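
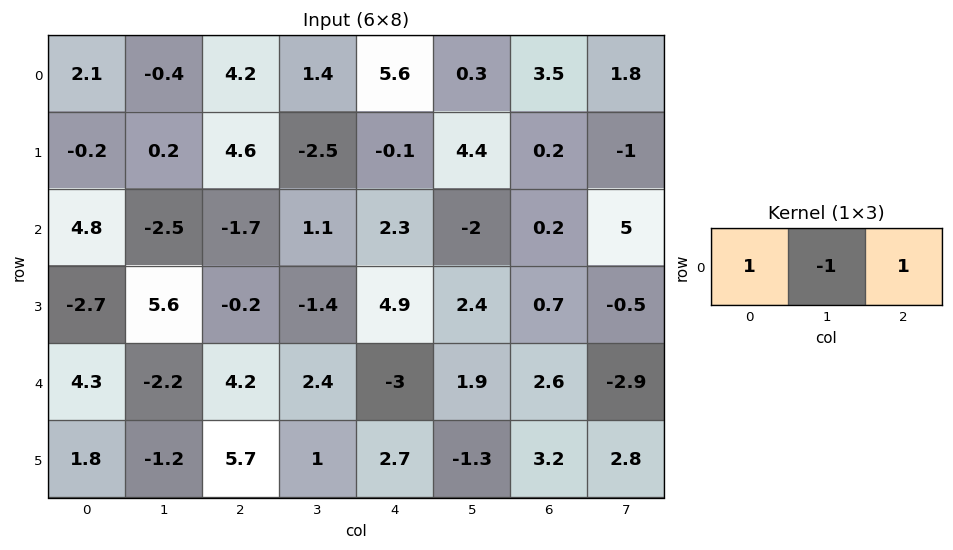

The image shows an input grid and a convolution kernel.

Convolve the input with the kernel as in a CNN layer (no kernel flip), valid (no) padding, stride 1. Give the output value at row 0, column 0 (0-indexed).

6.7

The receptive field on the input at this output position is [2.1 -0.4 4.2]. Elementwise product with the kernel and sum: 2.1·1 + -0.4·-1 + 4.2·1.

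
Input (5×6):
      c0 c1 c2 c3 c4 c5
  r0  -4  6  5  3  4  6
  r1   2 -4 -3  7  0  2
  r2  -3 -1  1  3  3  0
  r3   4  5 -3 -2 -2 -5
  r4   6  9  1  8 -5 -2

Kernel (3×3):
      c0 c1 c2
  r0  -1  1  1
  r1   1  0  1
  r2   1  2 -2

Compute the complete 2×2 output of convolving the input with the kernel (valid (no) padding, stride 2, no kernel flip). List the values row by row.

Output[0,0]: The receptive field on the input at this output position is [-4 6 5 / 2 -4 -3 / -3 -1 1]. Elementwise product with the kernel and sum: -4·-1 + 6·1 + 5·1 + 2·1 + -3·1 + -3·1 + -1·2 + 1·-2.
Output[0,1]: The receptive field on the input at this output position is [5 3 4 / -3 7 0 / 1 3 3]. Elementwise product with the kernel and sum: 5·-1 + 3·1 + 4·1 + -3·1 + 0·1 + 1·1 + 3·2 + 3·-2.

7 0
26 27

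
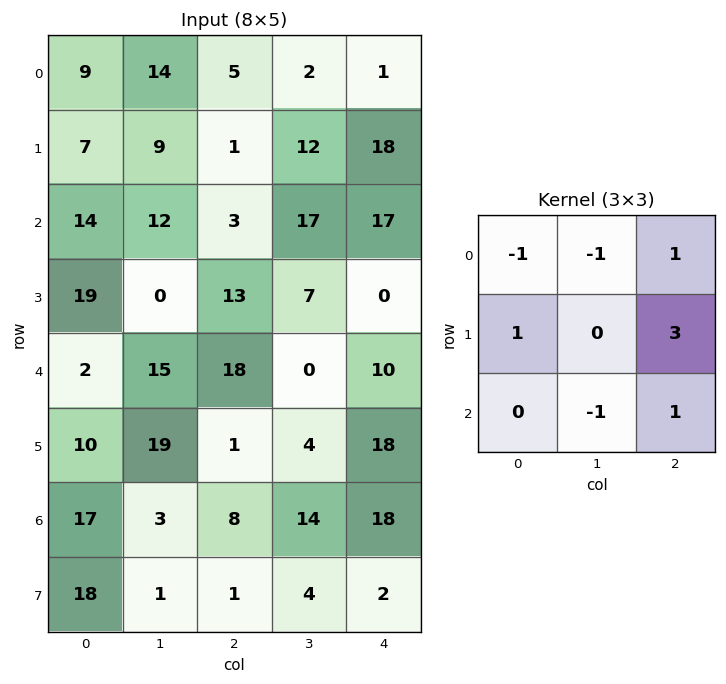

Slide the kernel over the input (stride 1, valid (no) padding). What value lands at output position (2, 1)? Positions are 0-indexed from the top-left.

The receptive field on the input at this output position is [12 3 17 / 0 13 7 / 15 18 0]. Elementwise product with the kernel and sum: 12·-1 + 3·-1 + 17·1 + 0·1 + 7·3 + 18·-1 + 0·1.

5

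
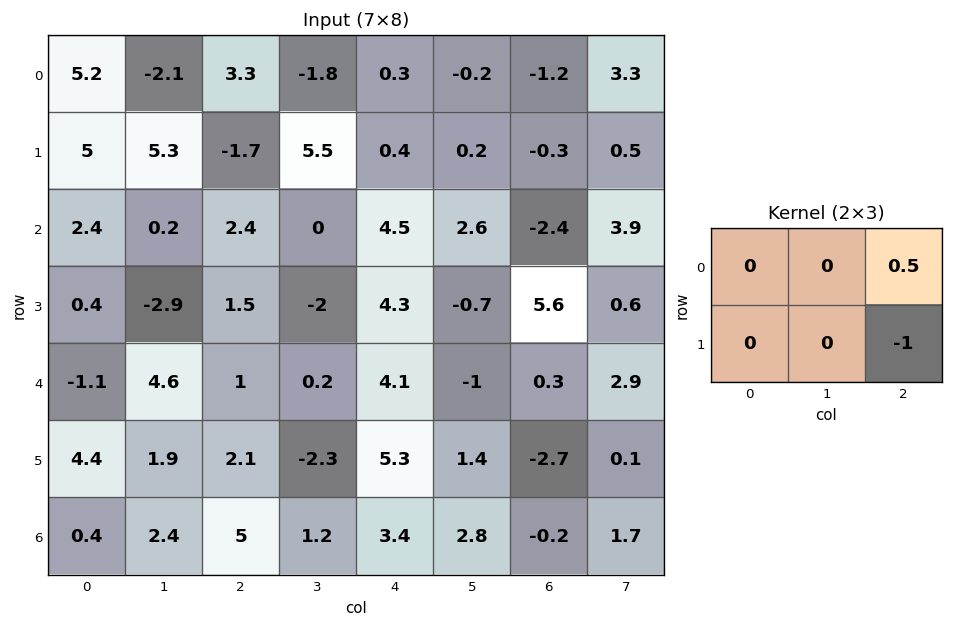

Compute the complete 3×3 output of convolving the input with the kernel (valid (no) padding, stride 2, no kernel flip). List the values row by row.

Output[0,0]: The receptive field on the input at this output position is [5.2 -2.1 3.3 / 5 5.3 -1.7]. Elementwise product with the kernel and sum: 3.3·0.5 + -1.7·-1.
Output[0,1]: The receptive field on the input at this output position is [3.3 -1.8 0.3 / -1.7 5.5 0.4]. Elementwise product with the kernel and sum: 0.3·0.5 + 0.4·-1.

3.35 -0.25 -0.3
-0.3 -2.05 -6.8
-1.6 -3.25 2.85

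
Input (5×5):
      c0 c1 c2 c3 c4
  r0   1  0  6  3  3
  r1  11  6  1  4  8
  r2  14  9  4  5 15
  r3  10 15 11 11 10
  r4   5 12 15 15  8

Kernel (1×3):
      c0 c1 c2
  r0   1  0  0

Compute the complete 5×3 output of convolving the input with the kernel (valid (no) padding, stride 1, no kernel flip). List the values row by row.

1 0 6
11 6 1
14 9 4
10 15 11
5 12 15

Output[0,0]: The receptive field on the input at this output position is [1 0 6]. Elementwise product with the kernel and sum: 1·1.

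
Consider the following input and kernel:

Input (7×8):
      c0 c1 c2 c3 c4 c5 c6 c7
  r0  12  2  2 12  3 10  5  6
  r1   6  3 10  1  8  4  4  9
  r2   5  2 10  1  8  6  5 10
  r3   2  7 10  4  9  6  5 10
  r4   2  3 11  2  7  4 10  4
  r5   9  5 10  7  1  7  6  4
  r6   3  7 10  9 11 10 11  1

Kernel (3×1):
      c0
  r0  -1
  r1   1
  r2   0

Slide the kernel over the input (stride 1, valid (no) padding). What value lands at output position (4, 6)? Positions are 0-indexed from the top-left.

-4

The receptive field on the input at this output position is [10 / 6 / 11]. Elementwise product with the kernel and sum: 10·-1 + 6·1.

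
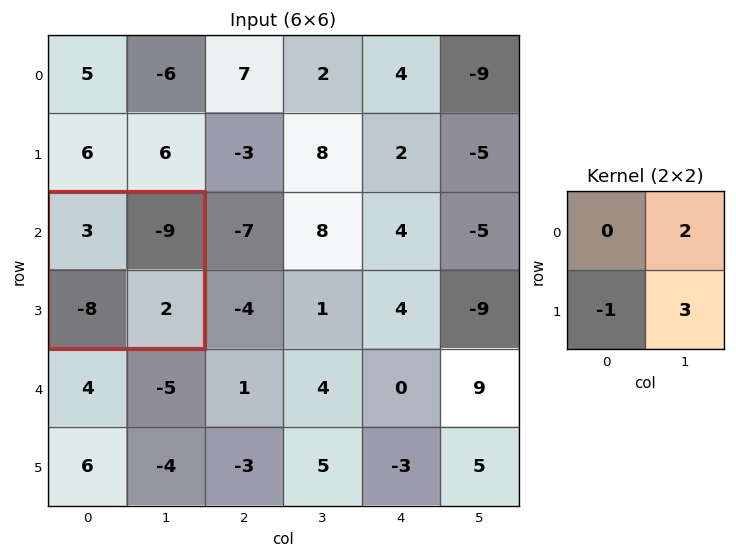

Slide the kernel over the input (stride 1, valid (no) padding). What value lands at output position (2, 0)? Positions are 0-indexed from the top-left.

The receptive field on the input at this output position is [3 -9 / -8 2]. Elementwise product with the kernel and sum: -9·2 + -8·-1 + 2·3.

-4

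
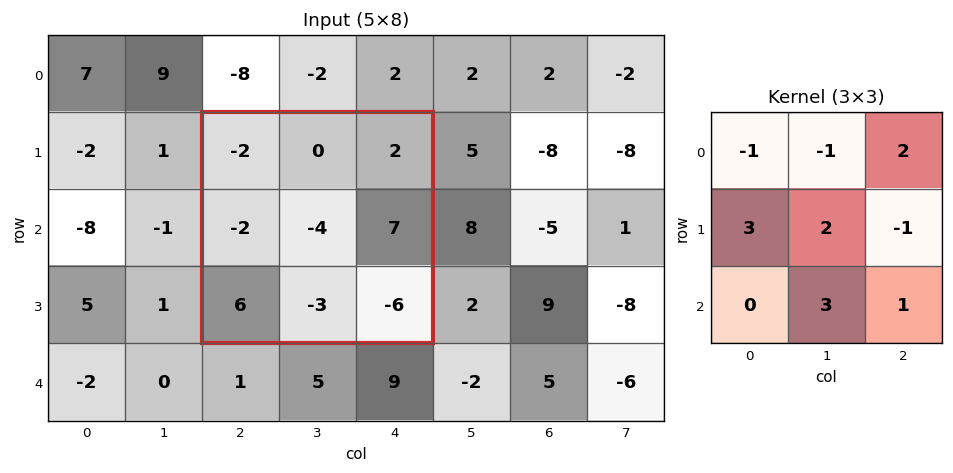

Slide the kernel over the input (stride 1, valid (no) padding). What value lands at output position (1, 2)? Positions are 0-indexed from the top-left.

The receptive field on the input at this output position is [-2 0 2 / -2 -4 7 / 6 -3 -6]. Elementwise product with the kernel and sum: -2·-1 + 0·-1 + 2·2 + -2·3 + -4·2 + 7·-1 + -3·3 + -6·1.

-30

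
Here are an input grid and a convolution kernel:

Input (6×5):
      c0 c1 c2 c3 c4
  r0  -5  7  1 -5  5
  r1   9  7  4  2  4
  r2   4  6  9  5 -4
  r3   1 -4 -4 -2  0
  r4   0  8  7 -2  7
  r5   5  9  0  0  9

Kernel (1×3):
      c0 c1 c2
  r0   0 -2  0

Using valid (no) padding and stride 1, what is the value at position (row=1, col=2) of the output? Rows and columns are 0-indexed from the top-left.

The receptive field on the input at this output position is [4 2 4]. Elementwise product with the kernel and sum: 2·-2.

-4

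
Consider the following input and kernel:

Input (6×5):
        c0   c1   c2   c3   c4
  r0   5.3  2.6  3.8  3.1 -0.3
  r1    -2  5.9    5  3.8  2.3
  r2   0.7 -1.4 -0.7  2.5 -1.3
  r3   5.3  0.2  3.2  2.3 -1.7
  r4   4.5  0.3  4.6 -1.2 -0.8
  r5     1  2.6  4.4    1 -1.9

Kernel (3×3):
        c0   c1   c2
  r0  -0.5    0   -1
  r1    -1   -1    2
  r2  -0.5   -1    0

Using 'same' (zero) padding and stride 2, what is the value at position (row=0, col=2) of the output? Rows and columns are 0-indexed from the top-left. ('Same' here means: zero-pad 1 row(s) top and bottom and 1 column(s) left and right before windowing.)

-7

The receptive field on the zero-padded input at this output position is [0 0 0 / 3.1 -0.3 0 / 3.8 2.3 0]. Elementwise product with the kernel and sum: 0·-0.5 + 0·-1 + 3.1·-1 + -0.3·-1 + 0·2 + 3.8·-0.5 + 2.3·-1.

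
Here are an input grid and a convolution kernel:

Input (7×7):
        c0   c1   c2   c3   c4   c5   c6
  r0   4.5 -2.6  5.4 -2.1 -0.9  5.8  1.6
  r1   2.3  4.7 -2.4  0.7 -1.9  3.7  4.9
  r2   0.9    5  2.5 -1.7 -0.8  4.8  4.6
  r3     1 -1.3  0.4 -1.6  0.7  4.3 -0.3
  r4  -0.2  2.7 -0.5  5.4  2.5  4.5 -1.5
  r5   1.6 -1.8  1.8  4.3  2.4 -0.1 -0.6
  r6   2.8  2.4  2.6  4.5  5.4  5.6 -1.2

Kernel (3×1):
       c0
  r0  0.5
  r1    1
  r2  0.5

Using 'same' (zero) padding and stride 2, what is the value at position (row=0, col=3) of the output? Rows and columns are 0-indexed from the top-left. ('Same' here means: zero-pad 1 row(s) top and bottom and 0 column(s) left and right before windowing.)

4.05

The receptive field on the zero-padded input at this output position is [0 / 1.6 / 4.9]. Elementwise product with the kernel and sum: 0·0.5 + 1.6·1 + 4.9·0.5.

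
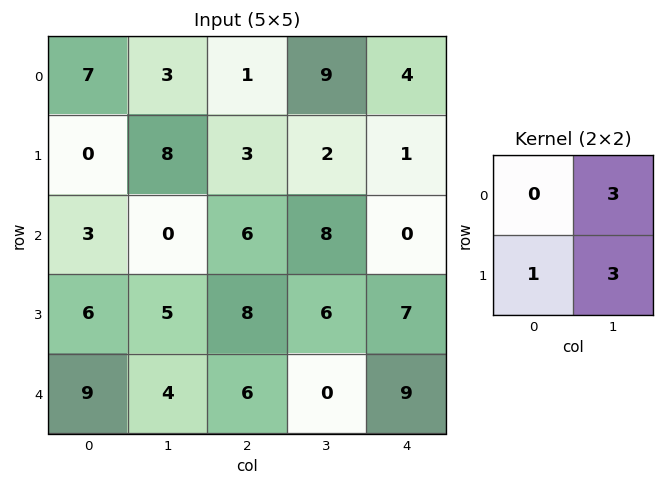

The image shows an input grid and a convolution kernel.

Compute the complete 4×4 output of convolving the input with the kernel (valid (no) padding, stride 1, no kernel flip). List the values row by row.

33 20 36 17
27 27 36 11
21 47 50 27
36 46 24 48

Output[0,0]: The receptive field on the input at this output position is [7 3 / 0 8]. Elementwise product with the kernel and sum: 3·3 + 0·1 + 8·3.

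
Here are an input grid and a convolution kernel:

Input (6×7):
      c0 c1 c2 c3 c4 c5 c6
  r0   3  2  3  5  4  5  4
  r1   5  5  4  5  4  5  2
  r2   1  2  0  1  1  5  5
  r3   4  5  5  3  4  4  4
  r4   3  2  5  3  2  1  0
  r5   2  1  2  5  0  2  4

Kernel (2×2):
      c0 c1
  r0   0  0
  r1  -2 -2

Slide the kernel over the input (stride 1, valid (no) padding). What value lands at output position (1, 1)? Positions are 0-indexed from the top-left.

The receptive field on the input at this output position is [5 4 / 2 0]. Elementwise product with the kernel and sum: 2·-2 + 0·-2.

-4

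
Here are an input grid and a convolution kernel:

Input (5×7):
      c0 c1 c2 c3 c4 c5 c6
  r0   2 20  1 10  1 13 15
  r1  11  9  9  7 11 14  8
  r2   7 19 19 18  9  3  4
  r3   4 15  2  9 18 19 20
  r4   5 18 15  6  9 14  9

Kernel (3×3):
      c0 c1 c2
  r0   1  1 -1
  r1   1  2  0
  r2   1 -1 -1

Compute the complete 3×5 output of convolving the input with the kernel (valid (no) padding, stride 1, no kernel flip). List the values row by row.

19 20 25 33 40
43 72 35 12 11
13 36 48 52 50

Output[0,0]: The receptive field on the input at this output position is [2 20 1 / 11 9 9 / 7 19 19]. Elementwise product with the kernel and sum: 2·1 + 20·1 + 1·-1 + 11·1 + 9·2 + 7·1 + 19·-1 + 19·-1.
Output[0,1]: The receptive field on the input at this output position is [20 1 10 / 9 9 7 / 19 19 18]. Elementwise product with the kernel and sum: 20·1 + 1·1 + 10·-1 + 9·1 + 9·2 + 19·1 + 19·-1 + 18·-1.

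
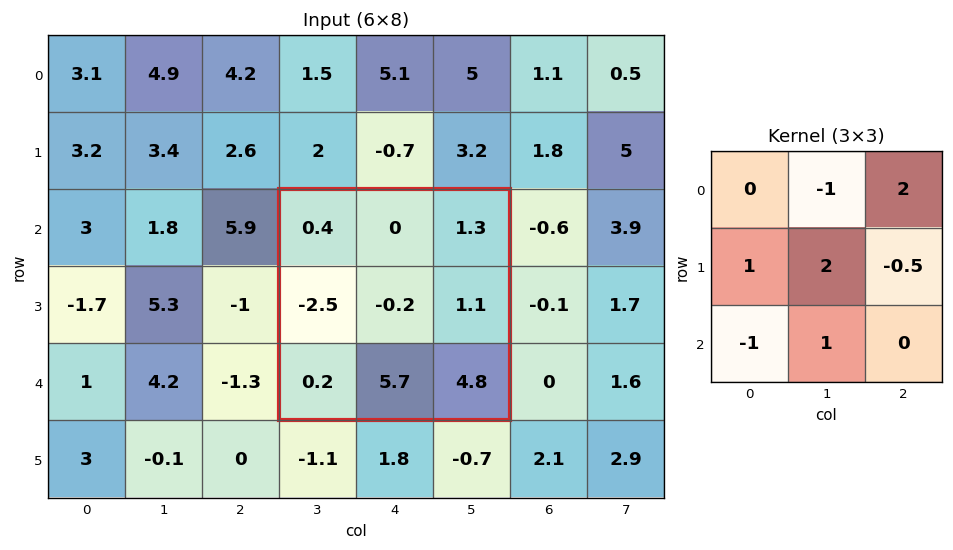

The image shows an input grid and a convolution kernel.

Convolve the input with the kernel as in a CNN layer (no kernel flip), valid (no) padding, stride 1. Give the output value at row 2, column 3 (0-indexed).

4.65

The receptive field on the input at this output position is [0.4 0 1.3 / -2.5 -0.2 1.1 / 0.2 5.7 4.8]. Elementwise product with the kernel and sum: 0·-1 + 1.3·2 + -2.5·1 + -0.2·2 + 1.1·-0.5 + 0.2·-1 + 5.7·1.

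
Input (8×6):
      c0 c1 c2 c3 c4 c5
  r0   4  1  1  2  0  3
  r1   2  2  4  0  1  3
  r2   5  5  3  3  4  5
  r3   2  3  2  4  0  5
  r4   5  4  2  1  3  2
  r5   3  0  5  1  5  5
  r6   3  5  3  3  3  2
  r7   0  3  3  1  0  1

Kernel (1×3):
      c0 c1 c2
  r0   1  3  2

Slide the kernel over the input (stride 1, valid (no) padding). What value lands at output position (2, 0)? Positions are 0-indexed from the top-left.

The receptive field on the input at this output position is [5 5 3]. Elementwise product with the kernel and sum: 5·1 + 5·3 + 3·2.

26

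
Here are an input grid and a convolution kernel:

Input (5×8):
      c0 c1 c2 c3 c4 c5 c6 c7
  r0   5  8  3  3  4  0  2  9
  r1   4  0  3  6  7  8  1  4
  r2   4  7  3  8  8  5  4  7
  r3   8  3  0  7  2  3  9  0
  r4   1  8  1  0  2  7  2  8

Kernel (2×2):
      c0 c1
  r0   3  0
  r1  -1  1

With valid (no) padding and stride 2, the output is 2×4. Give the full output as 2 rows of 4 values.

Output[0,0]: The receptive field on the input at this output position is [5 8 / 4 0]. Elementwise product with the kernel and sum: 5·3 + 4·-1 + 0·1.

11 12 13 9
7 16 25 3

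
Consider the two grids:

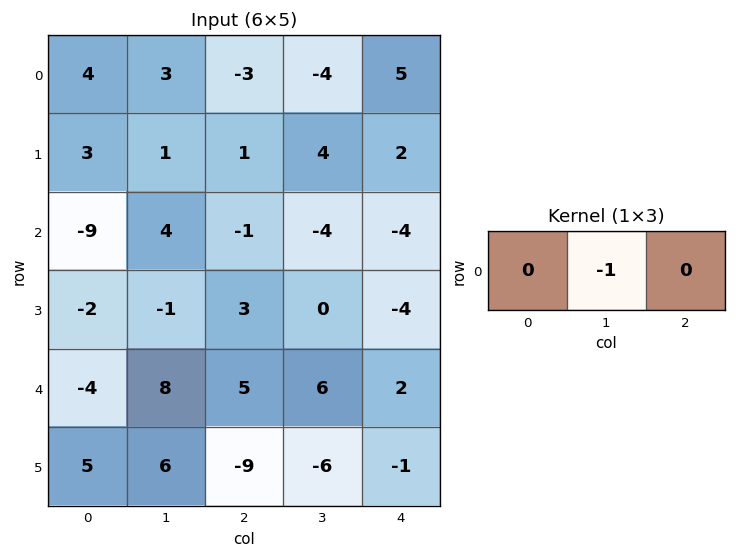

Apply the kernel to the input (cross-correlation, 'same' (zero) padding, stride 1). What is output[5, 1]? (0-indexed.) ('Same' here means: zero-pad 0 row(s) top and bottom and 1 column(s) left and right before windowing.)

The receptive field on the zero-padded input at this output position is [5 6 -9]. Elementwise product with the kernel and sum: 6·-1.

-6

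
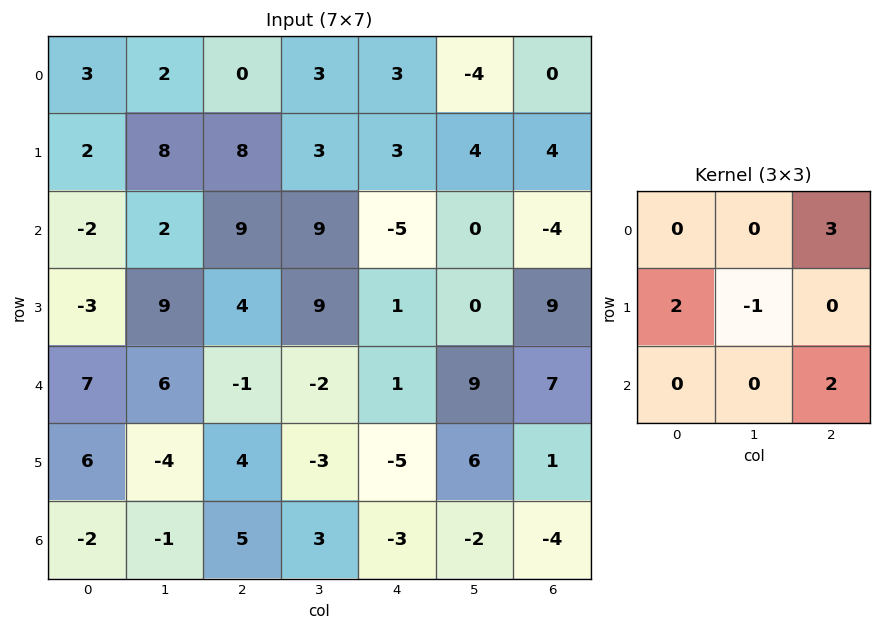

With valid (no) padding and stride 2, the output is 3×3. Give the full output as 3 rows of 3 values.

Output[0,0]: The receptive field on the input at this output position is [3 2 0 / 2 8 8 / -2 2 9]. Elementwise product with the kernel and sum: 0·3 + 2·2 + 8·-1 + 9·2.
Output[0,1]: The receptive field on the input at this output position is [0 3 3 / 8 3 3 / 9 9 -5]. Elementwise product with the kernel and sum: 3·3 + 8·2 + 3·-1 + -5·2.

14 12 -6
10 -14 4
23 8 -3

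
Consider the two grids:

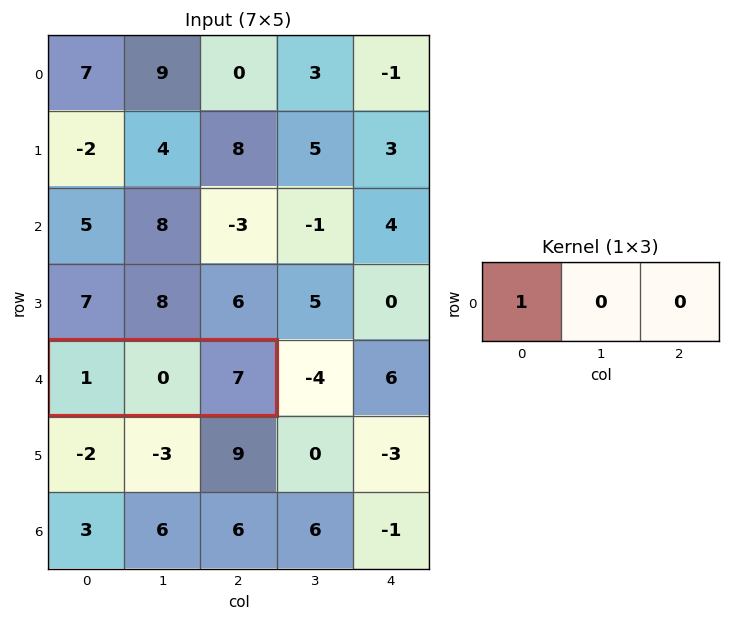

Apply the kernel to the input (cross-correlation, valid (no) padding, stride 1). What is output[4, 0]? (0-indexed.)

1

The receptive field on the input at this output position is [1 0 7]. Elementwise product with the kernel and sum: 1·1.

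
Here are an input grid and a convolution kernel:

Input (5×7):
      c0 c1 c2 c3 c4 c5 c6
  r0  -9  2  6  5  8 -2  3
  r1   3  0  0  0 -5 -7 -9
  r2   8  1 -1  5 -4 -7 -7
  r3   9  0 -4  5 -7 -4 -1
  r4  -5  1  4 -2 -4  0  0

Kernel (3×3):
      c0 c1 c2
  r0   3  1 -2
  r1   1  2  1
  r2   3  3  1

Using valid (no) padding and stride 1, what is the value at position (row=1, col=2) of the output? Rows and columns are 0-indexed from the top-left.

11

The receptive field on the input at this output position is [0 0 -5 / -1 5 -4 / -4 5 -7]. Elementwise product with the kernel and sum: 0·3 + 0·1 + -5·-2 + -1·1 + 5·2 + -4·1 + -4·3 + 5·3 + -7·1.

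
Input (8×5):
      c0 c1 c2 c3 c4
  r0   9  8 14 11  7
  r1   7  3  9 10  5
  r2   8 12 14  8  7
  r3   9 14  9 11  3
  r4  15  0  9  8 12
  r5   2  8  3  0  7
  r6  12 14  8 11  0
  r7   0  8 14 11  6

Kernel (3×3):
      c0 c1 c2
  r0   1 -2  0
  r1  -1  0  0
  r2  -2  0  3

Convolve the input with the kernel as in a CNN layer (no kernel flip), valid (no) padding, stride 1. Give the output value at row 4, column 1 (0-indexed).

-21

The receptive field on the input at this output position is [0 9 8 / 8 3 0 / 14 8 11]. Elementwise product with the kernel and sum: 0·1 + 9·-2 + 8·-1 + 14·-2 + 11·3.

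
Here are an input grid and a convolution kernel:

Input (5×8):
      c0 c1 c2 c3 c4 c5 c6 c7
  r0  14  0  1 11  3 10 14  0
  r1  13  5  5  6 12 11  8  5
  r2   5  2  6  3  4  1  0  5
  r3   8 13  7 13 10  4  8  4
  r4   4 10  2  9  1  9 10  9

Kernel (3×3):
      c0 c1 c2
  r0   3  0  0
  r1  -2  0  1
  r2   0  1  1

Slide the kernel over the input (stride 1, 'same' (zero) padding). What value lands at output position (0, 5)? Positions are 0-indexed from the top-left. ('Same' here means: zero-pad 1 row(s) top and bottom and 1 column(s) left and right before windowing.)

27

The receptive field on the zero-padded input at this output position is [0 0 0 / 3 10 14 / 12 11 8]. Elementwise product with the kernel and sum: 0·3 + 3·-2 + 14·1 + 11·1 + 8·1.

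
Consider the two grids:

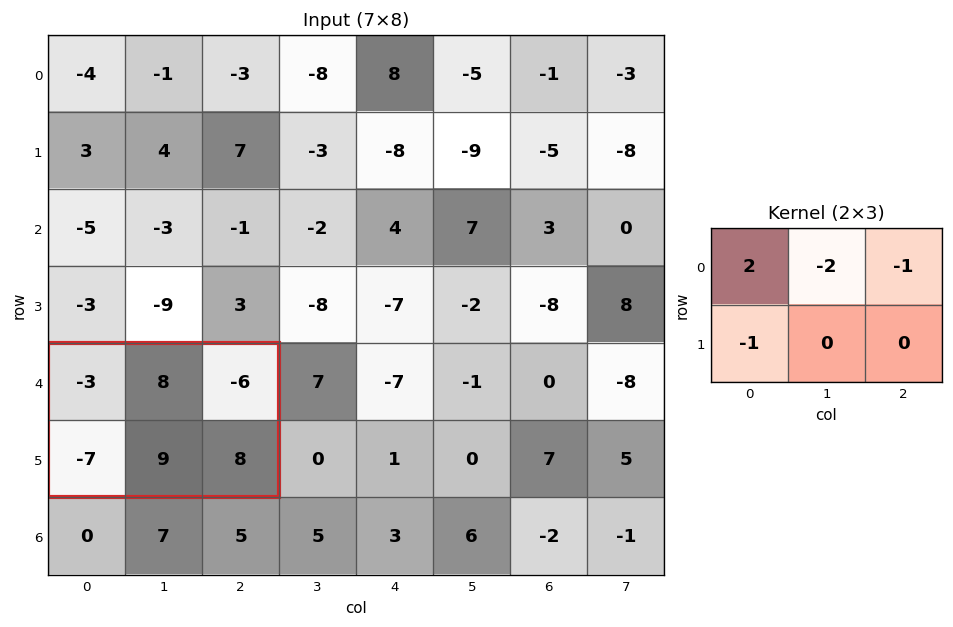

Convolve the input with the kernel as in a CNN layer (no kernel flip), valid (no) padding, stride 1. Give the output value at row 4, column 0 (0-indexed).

The receptive field on the input at this output position is [-3 8 -6 / -7 9 8]. Elementwise product with the kernel and sum: -3·2 + 8·-2 + -6·-1 + -7·-1.

-9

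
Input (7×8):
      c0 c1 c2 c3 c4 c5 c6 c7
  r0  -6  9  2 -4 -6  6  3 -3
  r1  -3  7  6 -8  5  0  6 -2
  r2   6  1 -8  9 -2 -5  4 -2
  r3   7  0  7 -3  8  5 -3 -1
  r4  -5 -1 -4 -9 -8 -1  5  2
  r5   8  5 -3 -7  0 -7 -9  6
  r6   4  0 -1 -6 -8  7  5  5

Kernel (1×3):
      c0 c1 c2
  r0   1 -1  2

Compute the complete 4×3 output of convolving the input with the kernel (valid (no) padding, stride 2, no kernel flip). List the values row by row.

Output[0,0]: The receptive field on the input at this output position is [-6 9 2]. Elementwise product with the kernel and sum: -6·1 + 9·-1 + 2·2.
Output[0,1]: The receptive field on the input at this output position is [2 -4 -6]. Elementwise product with the kernel and sum: 2·1 + -4·-1 + -6·2.

-11 -6 -6
-11 -21 11
-12 -11 3
2 -11 -5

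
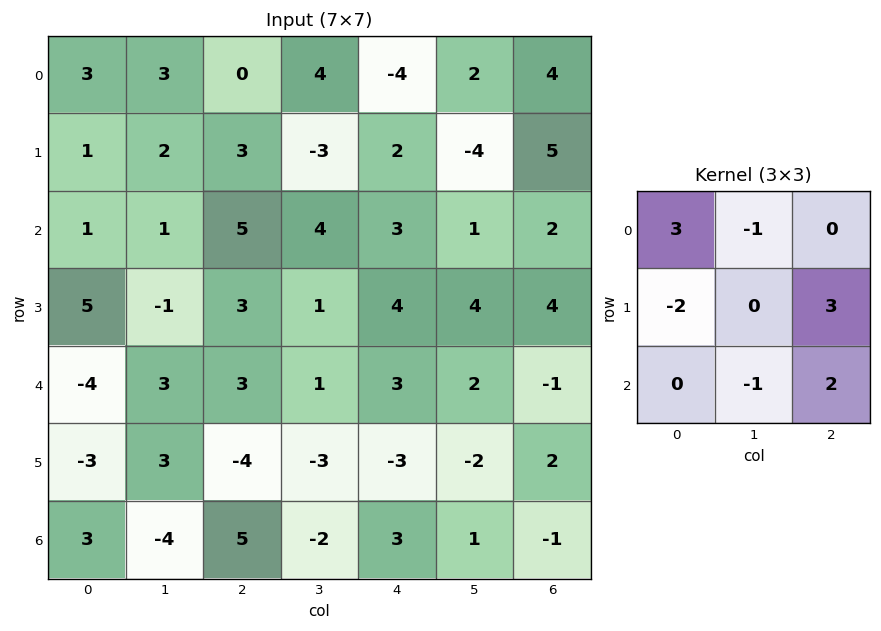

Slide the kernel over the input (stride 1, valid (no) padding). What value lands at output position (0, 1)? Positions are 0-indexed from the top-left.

-1

The receptive field on the input at this output position is [3 0 4 / 2 3 -3 / 1 5 4]. Elementwise product with the kernel and sum: 3·3 + 0·-1 + 2·-2 + -3·3 + 5·-1 + 4·2.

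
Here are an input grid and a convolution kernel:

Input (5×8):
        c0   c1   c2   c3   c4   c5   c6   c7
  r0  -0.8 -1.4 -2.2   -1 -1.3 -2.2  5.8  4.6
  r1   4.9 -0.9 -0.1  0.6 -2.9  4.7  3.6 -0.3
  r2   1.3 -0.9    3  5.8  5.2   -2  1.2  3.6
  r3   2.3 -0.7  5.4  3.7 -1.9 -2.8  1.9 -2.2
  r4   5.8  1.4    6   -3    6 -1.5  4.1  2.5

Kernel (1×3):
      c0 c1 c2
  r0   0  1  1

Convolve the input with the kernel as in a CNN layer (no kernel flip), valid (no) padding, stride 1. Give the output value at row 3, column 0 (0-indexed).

The receptive field on the input at this output position is [2.3 -0.7 5.4]. Elementwise product with the kernel and sum: -0.7·1 + 5.4·1.

4.7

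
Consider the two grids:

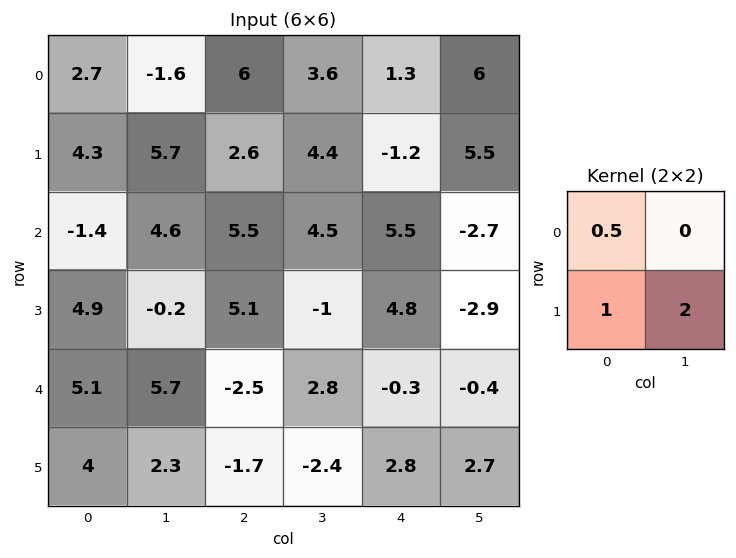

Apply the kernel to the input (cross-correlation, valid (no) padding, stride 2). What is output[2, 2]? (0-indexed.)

The receptive field on the input at this output position is [-0.3 -0.4 / 2.8 2.7]. Elementwise product with the kernel and sum: -0.3·0.5 + 2.8·1 + 2.7·2.

8.05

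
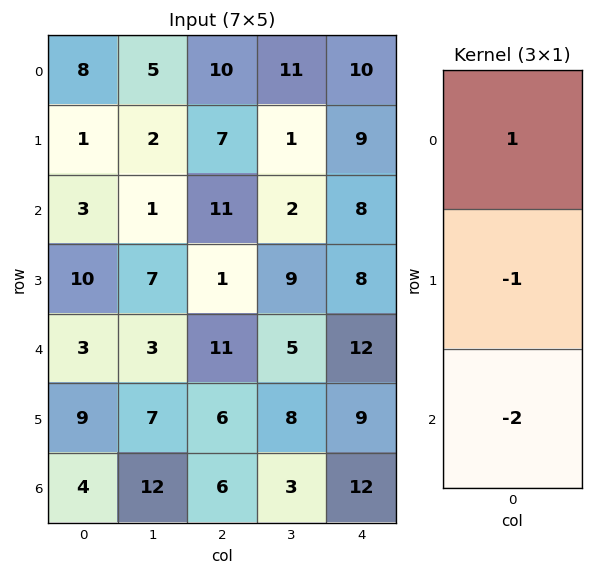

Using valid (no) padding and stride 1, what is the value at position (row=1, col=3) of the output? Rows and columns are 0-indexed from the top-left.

-19

The receptive field on the input at this output position is [1 / 2 / 9]. Elementwise product with the kernel and sum: 1·1 + 2·-1 + 9·-2.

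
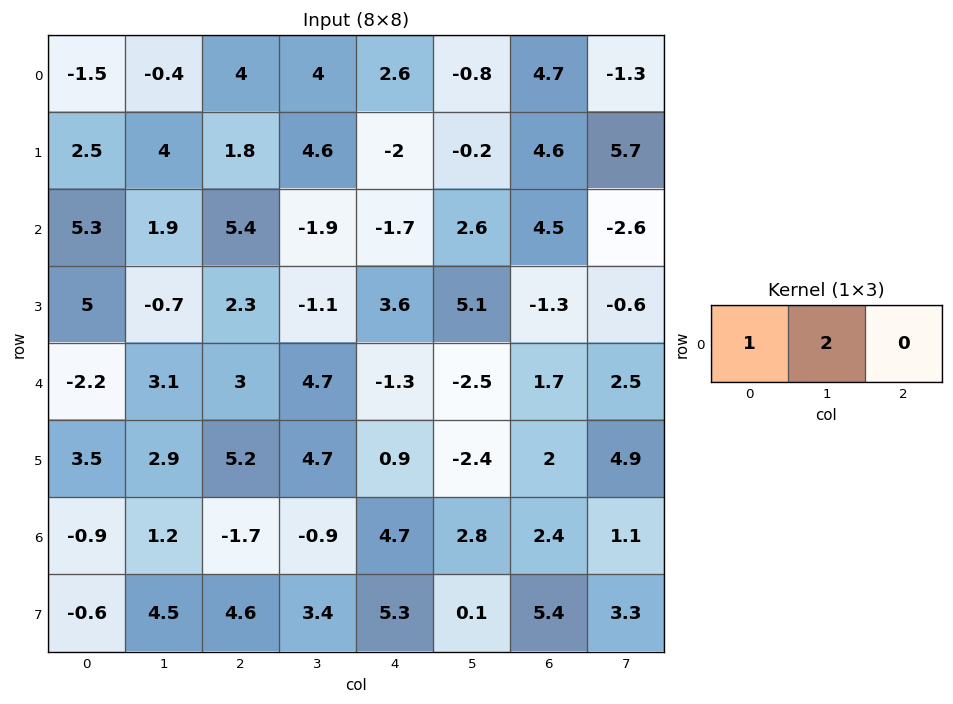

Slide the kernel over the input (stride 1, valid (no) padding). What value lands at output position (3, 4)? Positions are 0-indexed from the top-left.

13.8

The receptive field on the input at this output position is [3.6 5.1 -1.3]. Elementwise product with the kernel and sum: 3.6·1 + 5.1·2.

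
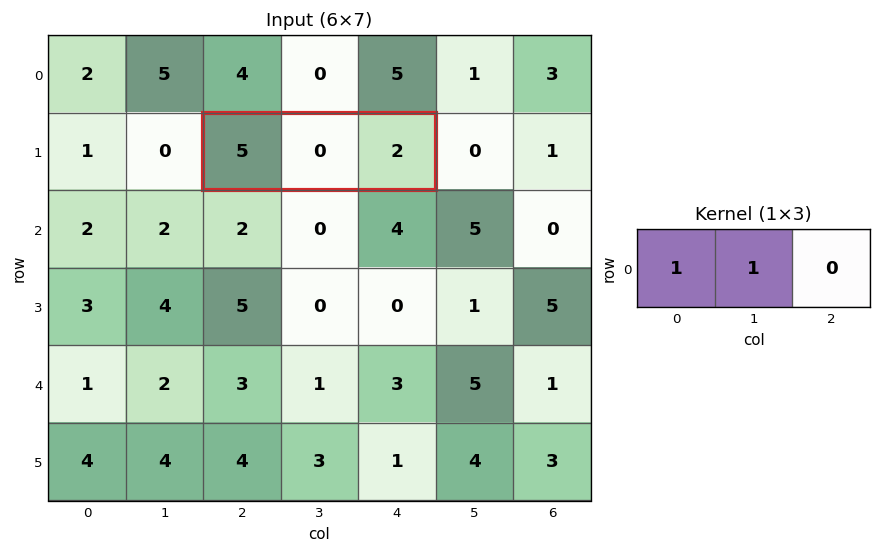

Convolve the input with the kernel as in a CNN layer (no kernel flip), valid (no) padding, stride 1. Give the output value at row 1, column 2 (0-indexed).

The receptive field on the input at this output position is [5 0 2]. Elementwise product with the kernel and sum: 5·1 + 0·1.

5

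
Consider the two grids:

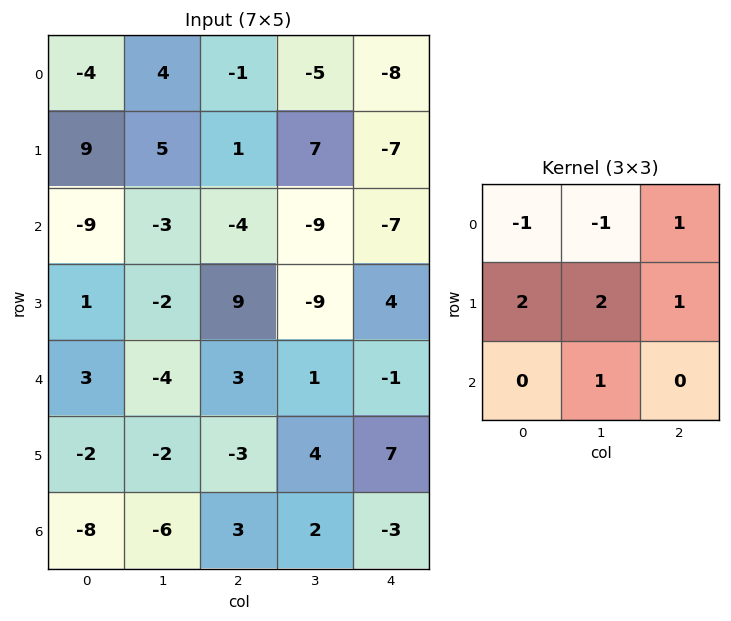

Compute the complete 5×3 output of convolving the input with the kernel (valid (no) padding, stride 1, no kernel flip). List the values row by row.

25 7 -2
-43 -13 -57
11 6 11
9 -20 15
-13 -1 6

Output[0,0]: The receptive field on the input at this output position is [-4 4 -1 / 9 5 1 / -9 -3 -4]. Elementwise product with the kernel and sum: -4·-1 + 4·-1 + -1·1 + 9·2 + 5·2 + 1·1 + -3·1.
Output[0,1]: The receptive field on the input at this output position is [4 -1 -5 / 5 1 7 / -3 -4 -9]. Elementwise product with the kernel and sum: 4·-1 + -1·-1 + -5·1 + 5·2 + 1·2 + 7·1 + -4·1.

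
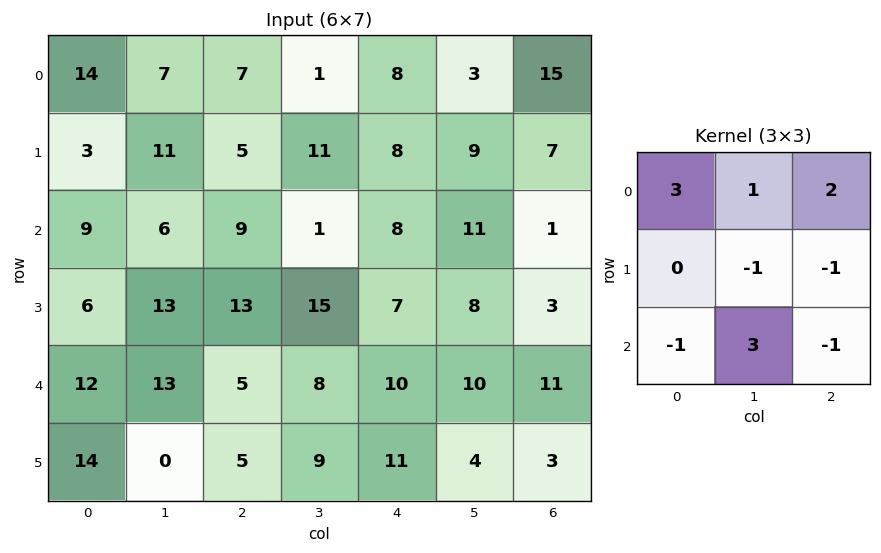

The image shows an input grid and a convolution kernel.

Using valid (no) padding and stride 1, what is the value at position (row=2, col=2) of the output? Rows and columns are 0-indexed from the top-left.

The receptive field on the input at this output position is [9 1 8 / 13 15 7 / 5 8 10]. Elementwise product with the kernel and sum: 9·3 + 1·1 + 8·2 + 15·-1 + 7·-1 + 5·-1 + 8·3 + 10·-1.

31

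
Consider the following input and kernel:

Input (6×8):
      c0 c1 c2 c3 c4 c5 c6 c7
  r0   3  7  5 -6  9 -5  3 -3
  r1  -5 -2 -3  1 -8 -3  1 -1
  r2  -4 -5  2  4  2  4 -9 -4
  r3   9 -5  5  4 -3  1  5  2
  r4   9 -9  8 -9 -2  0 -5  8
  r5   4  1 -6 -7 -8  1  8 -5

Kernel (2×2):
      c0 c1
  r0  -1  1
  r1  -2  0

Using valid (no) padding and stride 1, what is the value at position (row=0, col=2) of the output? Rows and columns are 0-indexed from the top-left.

-5

The receptive field on the input at this output position is [5 -6 / -3 1]. Elementwise product with the kernel and sum: 5·-1 + -6·1 + -3·-2.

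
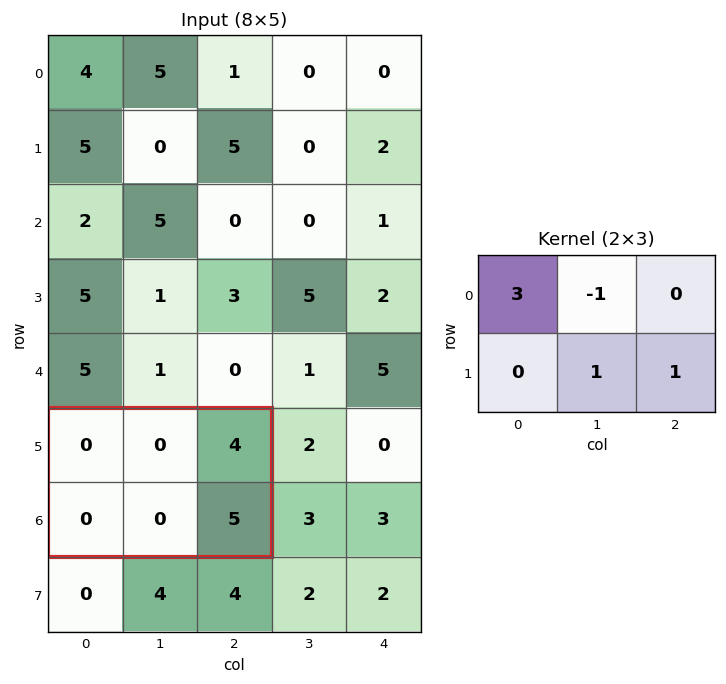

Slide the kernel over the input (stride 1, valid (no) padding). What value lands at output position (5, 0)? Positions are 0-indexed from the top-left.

5

The receptive field on the input at this output position is [0 0 4 / 0 0 5]. Elementwise product with the kernel and sum: 0·3 + 0·-1 + 0·1 + 5·1.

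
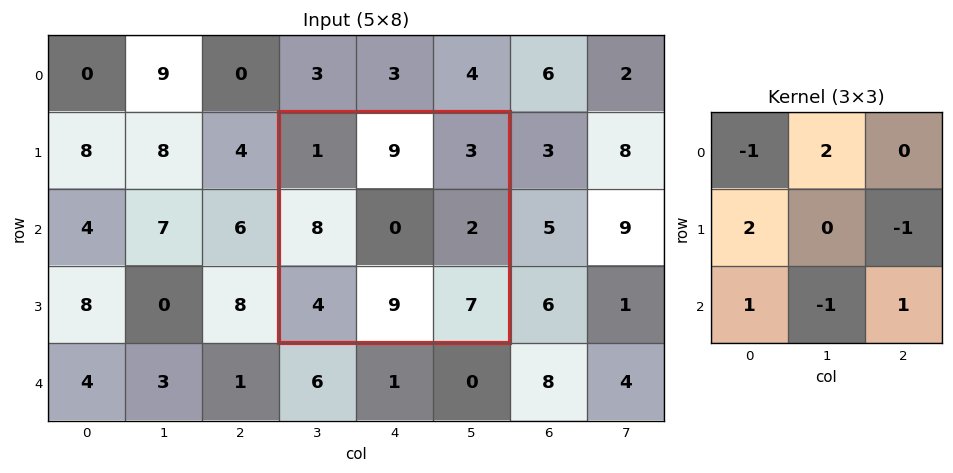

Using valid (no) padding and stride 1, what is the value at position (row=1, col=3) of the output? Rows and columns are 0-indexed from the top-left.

The receptive field on the input at this output position is [1 9 3 / 8 0 2 / 4 9 7]. Elementwise product with the kernel and sum: 1·-1 + 9·2 + 8·2 + 2·-1 + 4·1 + 9·-1 + 7·1.

33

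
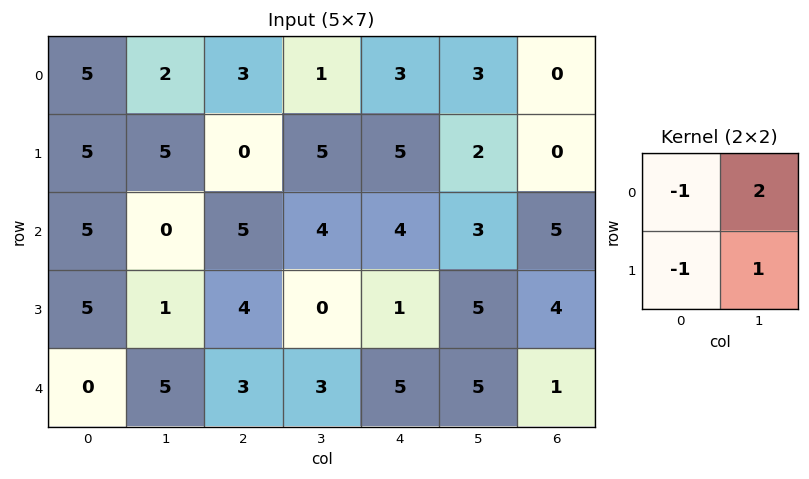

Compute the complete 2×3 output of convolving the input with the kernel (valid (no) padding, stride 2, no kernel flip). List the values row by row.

Output[0,0]: The receptive field on the input at this output position is [5 2 / 5 5]. Elementwise product with the kernel and sum: 5·-1 + 2·2 + 5·-1 + 5·1.

-1 4 0
-9 -1 6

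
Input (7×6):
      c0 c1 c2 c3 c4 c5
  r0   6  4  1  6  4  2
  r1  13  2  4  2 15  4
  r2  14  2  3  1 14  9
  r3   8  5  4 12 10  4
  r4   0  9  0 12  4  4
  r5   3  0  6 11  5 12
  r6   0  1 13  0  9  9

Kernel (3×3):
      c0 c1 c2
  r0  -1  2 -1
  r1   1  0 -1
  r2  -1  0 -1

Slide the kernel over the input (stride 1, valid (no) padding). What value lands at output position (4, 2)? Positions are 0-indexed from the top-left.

-1

The receptive field on the input at this output position is [0 12 4 / 6 11 5 / 13 0 9]. Elementwise product with the kernel and sum: 0·-1 + 12·2 + 4·-1 + 6·1 + 5·-1 + 13·-1 + 9·-1.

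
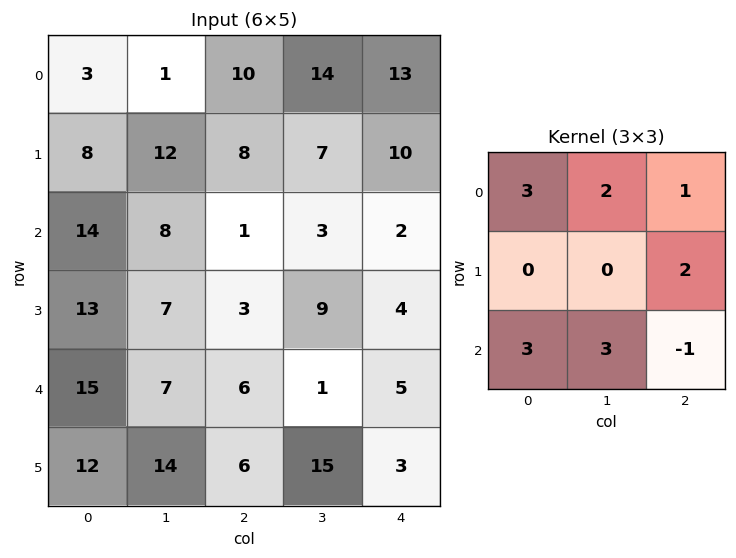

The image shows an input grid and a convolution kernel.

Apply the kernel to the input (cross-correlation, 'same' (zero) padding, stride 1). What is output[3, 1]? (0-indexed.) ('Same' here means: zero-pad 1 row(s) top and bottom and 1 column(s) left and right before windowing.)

The receptive field on the zero-padded input at this output position is [14 8 1 / 13 7 3 / 15 7 6]. Elementwise product with the kernel and sum: 14·3 + 8·2 + 1·1 + 3·2 + 15·3 + 7·3 + 6·-1.

125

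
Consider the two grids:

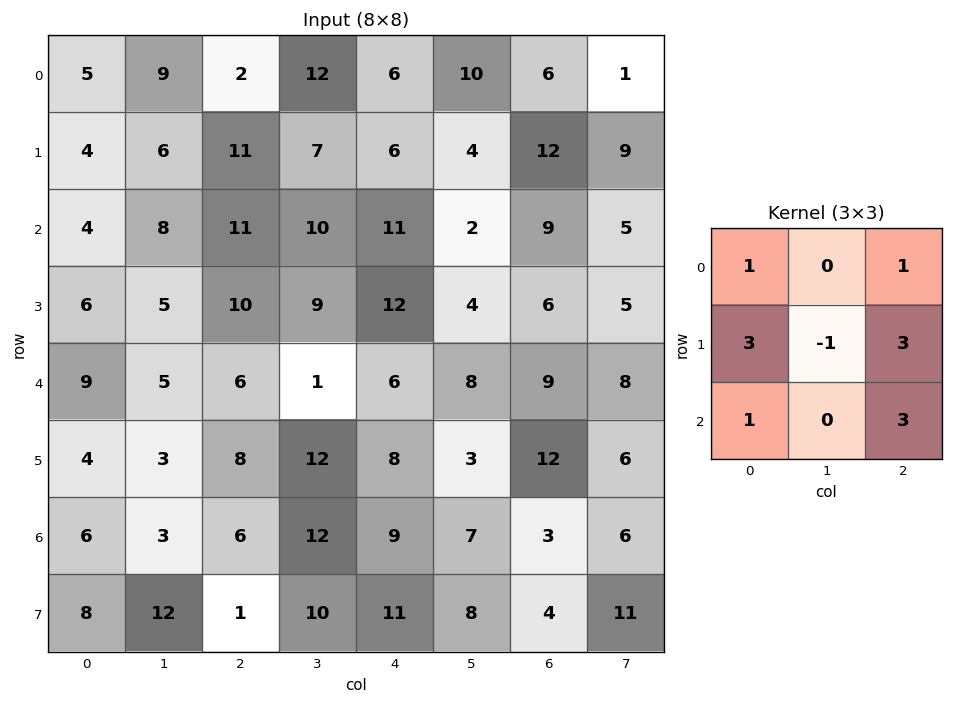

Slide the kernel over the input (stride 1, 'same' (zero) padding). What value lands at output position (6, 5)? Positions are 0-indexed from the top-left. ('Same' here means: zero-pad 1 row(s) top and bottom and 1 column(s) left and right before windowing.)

72

The receptive field on the zero-padded input at this output position is [8 3 12 / 9 7 3 / 11 8 4]. Elementwise product with the kernel and sum: 8·1 + 12·1 + 9·3 + 7·-1 + 3·3 + 11·1 + 4·3.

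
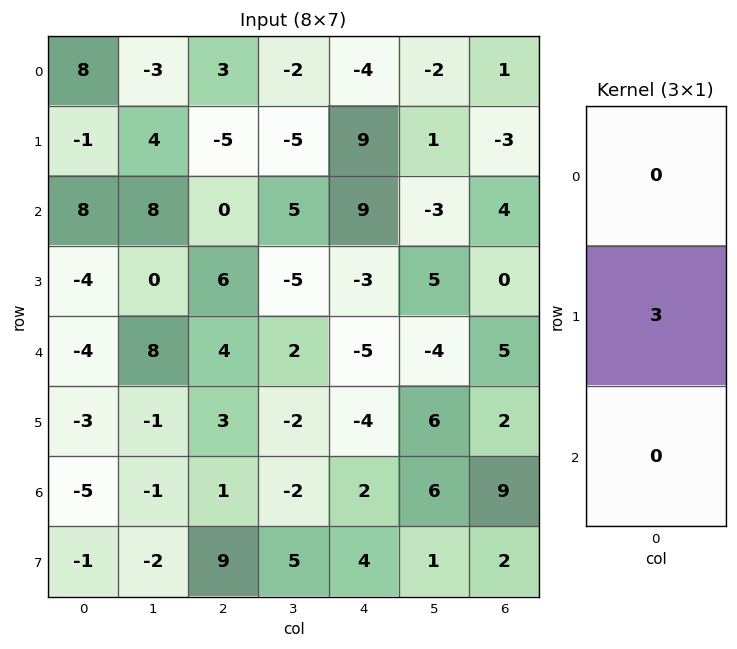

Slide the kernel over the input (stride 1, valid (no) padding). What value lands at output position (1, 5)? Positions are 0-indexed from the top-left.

-9

The receptive field on the input at this output position is [1 / -3 / 5]. Elementwise product with the kernel and sum: -3·3.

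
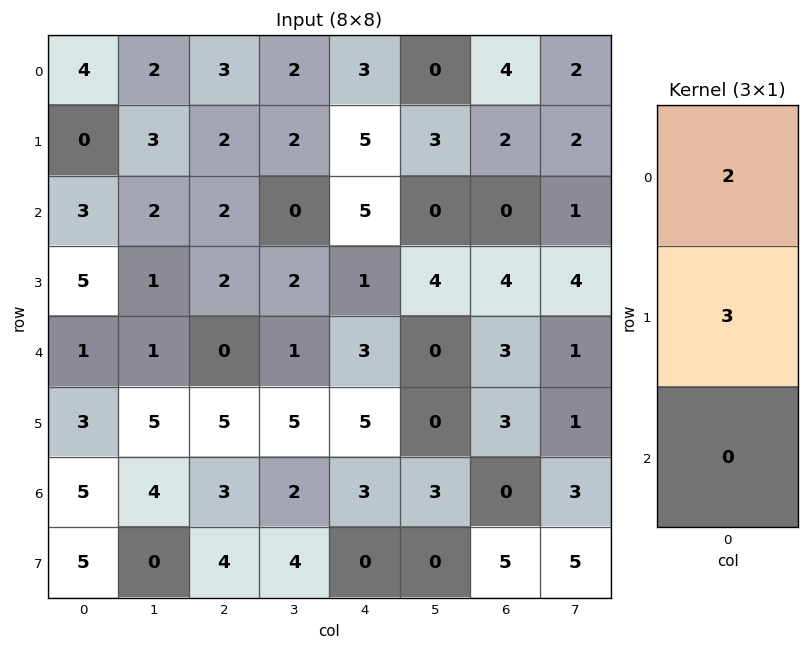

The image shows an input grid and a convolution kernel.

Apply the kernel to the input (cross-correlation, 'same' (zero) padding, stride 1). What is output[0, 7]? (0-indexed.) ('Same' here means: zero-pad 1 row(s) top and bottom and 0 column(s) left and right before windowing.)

The receptive field on the zero-padded input at this output position is [0 / 2 / 2]. Elementwise product with the kernel and sum: 0·2 + 2·3.

6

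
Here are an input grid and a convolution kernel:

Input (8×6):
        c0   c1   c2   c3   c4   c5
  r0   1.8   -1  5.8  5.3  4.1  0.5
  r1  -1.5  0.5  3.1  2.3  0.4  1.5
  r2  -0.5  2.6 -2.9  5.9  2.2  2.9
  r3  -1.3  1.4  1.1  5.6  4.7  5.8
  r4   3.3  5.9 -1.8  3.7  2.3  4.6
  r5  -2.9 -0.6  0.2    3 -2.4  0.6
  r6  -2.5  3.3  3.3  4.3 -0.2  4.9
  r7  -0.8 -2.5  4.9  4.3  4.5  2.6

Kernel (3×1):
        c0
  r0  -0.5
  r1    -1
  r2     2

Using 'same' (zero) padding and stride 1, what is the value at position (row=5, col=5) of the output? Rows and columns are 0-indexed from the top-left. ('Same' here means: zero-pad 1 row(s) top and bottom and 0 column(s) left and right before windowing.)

The receptive field on the zero-padded input at this output position is [4.6 / 0.6 / 4.9]. Elementwise product with the kernel and sum: 4.6·-0.5 + 0.6·-1 + 4.9·2.

6.9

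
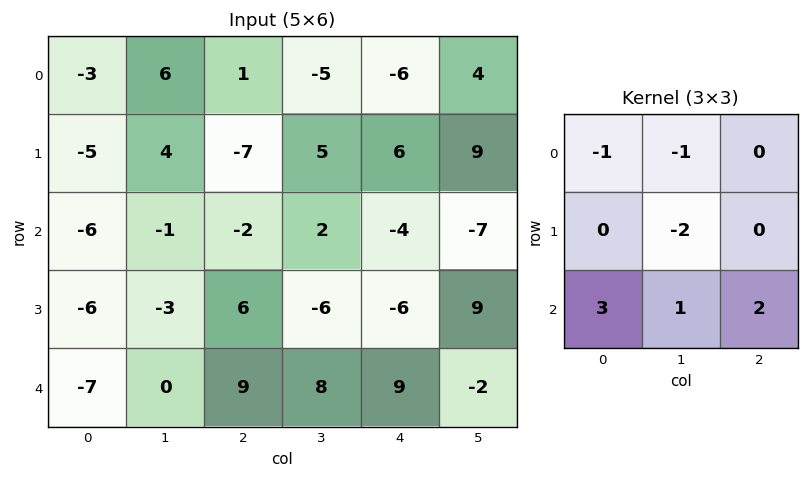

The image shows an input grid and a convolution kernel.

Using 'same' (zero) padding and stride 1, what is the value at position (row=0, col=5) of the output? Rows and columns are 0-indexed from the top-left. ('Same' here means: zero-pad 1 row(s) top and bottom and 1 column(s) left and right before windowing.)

19

The receptive field on the zero-padded input at this output position is [0 0 0 / -6 4 0 / 6 9 0]. Elementwise product with the kernel and sum: 0·-1 + 0·-1 + 4·-2 + 6·3 + 9·1 + 0·2.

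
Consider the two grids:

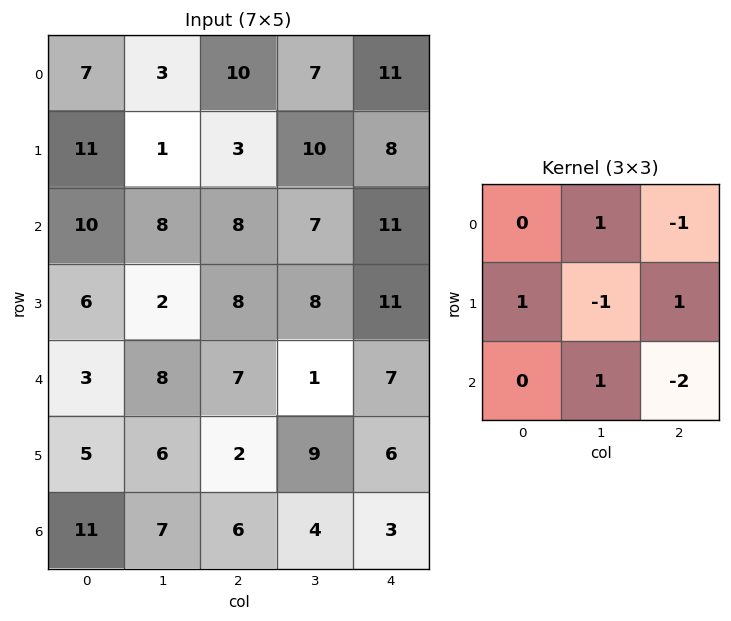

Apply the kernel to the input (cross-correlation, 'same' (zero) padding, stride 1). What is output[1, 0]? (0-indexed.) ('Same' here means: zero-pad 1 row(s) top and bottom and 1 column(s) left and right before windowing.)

The receptive field on the zero-padded input at this output position is [0 7 3 / 0 11 1 / 0 10 8]. Elementwise product with the kernel and sum: 7·1 + 3·-1 + 0·1 + 11·-1 + 1·1 + 10·1 + 8·-2.

-12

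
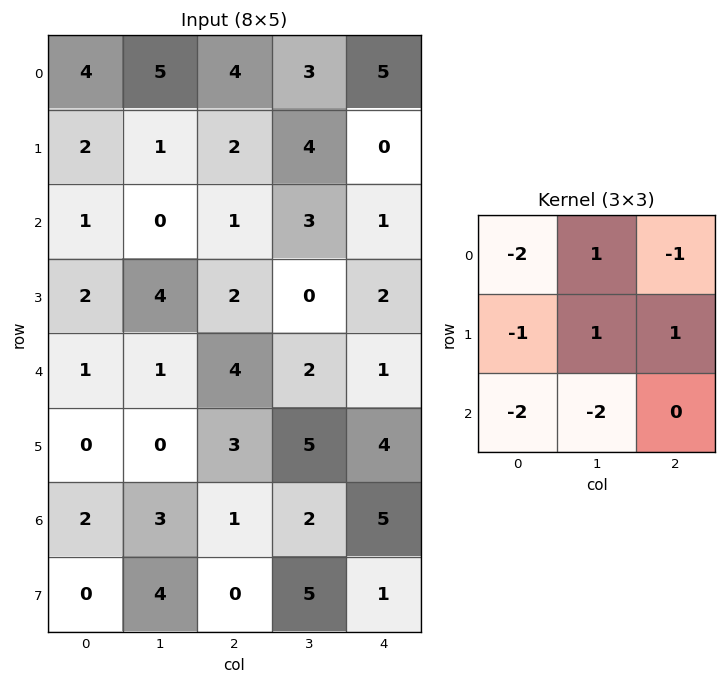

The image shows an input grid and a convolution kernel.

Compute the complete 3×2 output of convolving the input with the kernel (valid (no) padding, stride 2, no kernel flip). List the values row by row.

Output[0,0]: The receptive field on the input at this output position is [4 5 4 / 2 1 2 / 1 0 1]. Elementwise product with the kernel and sum: 4·-2 + 5·1 + 4·-1 + 2·-1 + 1·1 + 2·1 + 1·-2 + 0·-2.

-8 -16
-3 -12
-12 -7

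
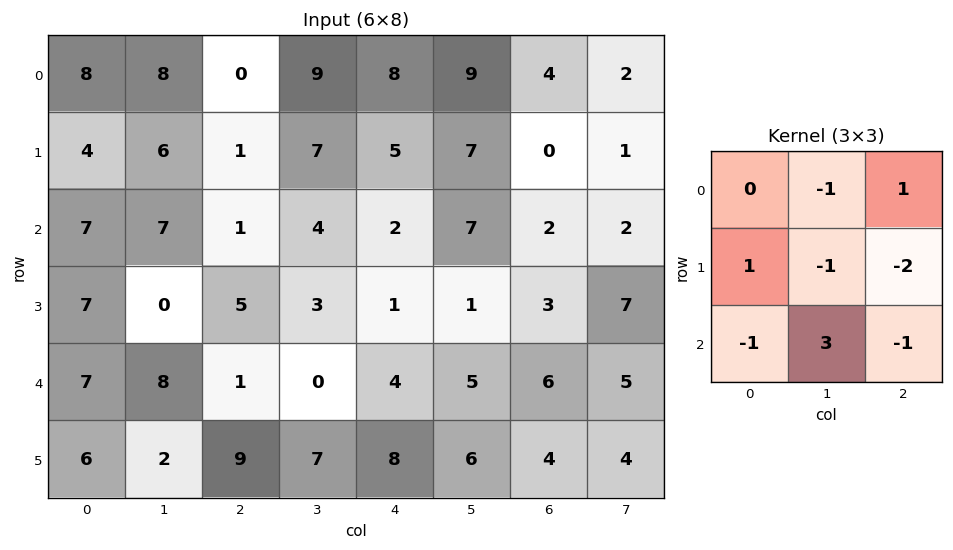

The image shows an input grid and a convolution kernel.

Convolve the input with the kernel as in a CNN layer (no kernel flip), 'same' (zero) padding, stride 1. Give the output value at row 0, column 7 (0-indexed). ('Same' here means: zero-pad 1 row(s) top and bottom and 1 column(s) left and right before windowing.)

The receptive field on the zero-padded input at this output position is [0 0 0 / 4 2 0 / 0 1 0]. Elementwise product with the kernel and sum: 0·-1 + 0·1 + 4·1 + 2·-1 + 0·-2 + 0·-1 + 1·3 + 0·-1.

5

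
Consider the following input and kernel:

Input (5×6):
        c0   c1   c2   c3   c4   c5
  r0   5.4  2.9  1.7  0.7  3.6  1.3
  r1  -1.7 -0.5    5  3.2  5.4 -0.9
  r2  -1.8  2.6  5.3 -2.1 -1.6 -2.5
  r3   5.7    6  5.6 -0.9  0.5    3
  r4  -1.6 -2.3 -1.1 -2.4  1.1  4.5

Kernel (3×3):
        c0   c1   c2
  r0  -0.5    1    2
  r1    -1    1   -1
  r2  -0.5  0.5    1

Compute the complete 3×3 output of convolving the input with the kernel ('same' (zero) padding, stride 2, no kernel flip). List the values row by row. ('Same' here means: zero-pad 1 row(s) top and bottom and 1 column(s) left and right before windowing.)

1.15 4.05 1.8
1.75 15.35 8.7
18.4 4.4 5.95

Output[0,0]: The receptive field on the zero-padded input at this output position is [0 0 0 / 0 5.4 2.9 / 0 -1.7 -0.5]. Elementwise product with the kernel and sum: 0·-0.5 + 0·1 + 0·2 + 0·-1 + 5.4·1 + 2.9·-1 + 0·-0.5 + -1.7·0.5 + -0.5·1.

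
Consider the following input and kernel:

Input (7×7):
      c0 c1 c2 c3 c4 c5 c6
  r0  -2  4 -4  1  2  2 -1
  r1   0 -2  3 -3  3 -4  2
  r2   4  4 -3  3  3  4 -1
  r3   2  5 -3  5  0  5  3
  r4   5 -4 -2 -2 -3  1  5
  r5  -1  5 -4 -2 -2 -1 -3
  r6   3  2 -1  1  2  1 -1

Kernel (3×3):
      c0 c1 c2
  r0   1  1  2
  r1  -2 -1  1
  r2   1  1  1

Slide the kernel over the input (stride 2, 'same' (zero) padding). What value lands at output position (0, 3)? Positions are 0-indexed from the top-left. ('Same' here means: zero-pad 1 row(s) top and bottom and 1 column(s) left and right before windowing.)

-5

The receptive field on the zero-padded input at this output position is [0 0 0 / 2 -1 0 / -4 2 0]. Elementwise product with the kernel and sum: 0·1 + 0·1 + 0·2 + 2·-2 + -1·-1 + 0·1 + -4·1 + 2·1 + 0·1.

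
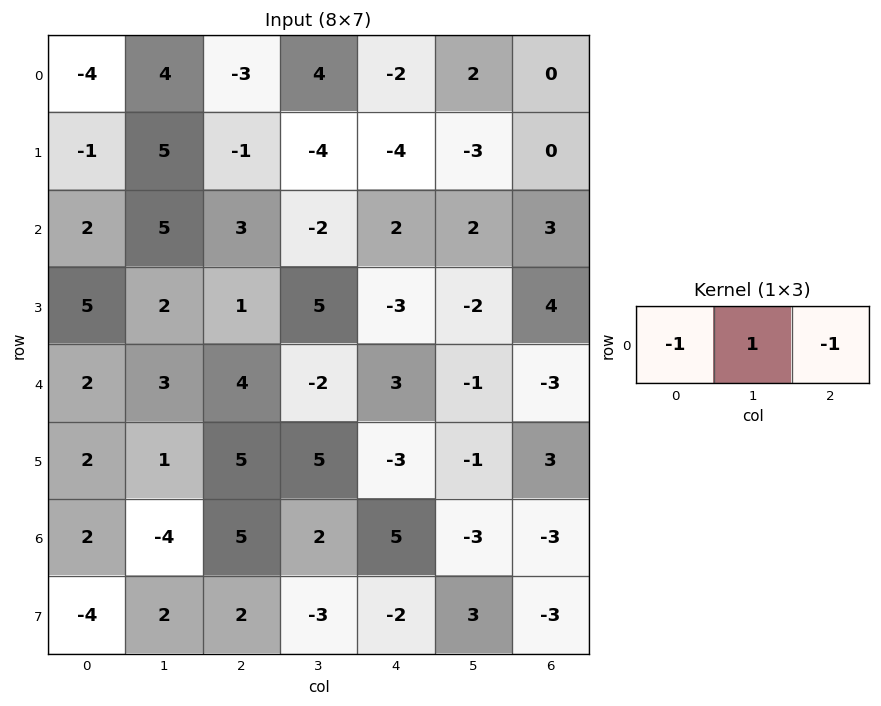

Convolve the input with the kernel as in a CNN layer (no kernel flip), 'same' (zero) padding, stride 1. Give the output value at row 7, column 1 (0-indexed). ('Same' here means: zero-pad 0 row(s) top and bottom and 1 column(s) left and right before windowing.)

The receptive field on the zero-padded input at this output position is [-4 2 2]. Elementwise product with the kernel and sum: -4·-1 + 2·1 + 2·-1.

4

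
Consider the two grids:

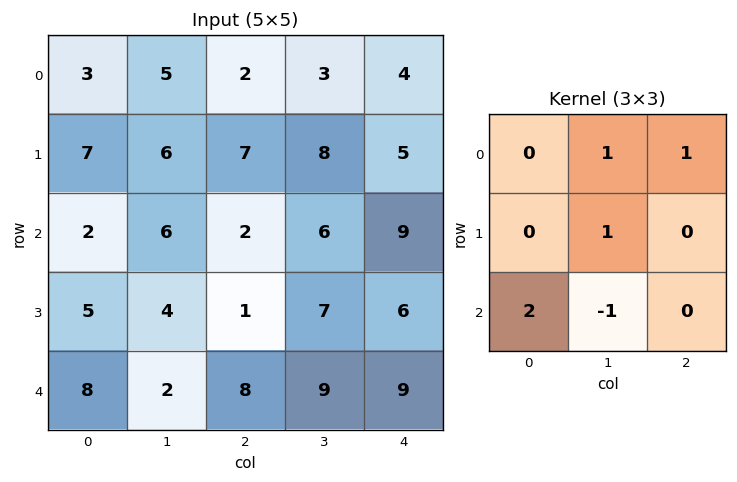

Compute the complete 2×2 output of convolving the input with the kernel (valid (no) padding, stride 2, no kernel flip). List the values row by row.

11 13
26 29

Output[0,0]: The receptive field on the input at this output position is [3 5 2 / 7 6 7 / 2 6 2]. Elementwise product with the kernel and sum: 5·1 + 2·1 + 6·1 + 2·2 + 6·-1.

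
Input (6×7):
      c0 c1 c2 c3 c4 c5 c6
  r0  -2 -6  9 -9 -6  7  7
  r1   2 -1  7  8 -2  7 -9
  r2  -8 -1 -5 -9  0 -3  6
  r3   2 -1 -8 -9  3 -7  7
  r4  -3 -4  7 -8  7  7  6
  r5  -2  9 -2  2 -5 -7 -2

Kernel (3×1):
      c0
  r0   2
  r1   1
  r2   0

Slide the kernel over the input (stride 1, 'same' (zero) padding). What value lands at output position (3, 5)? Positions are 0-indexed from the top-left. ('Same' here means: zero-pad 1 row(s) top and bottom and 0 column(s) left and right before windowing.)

The receptive field on the zero-padded input at this output position is [-3 / -7 / 7]. Elementwise product with the kernel and sum: -3·2 + -7·1.

-13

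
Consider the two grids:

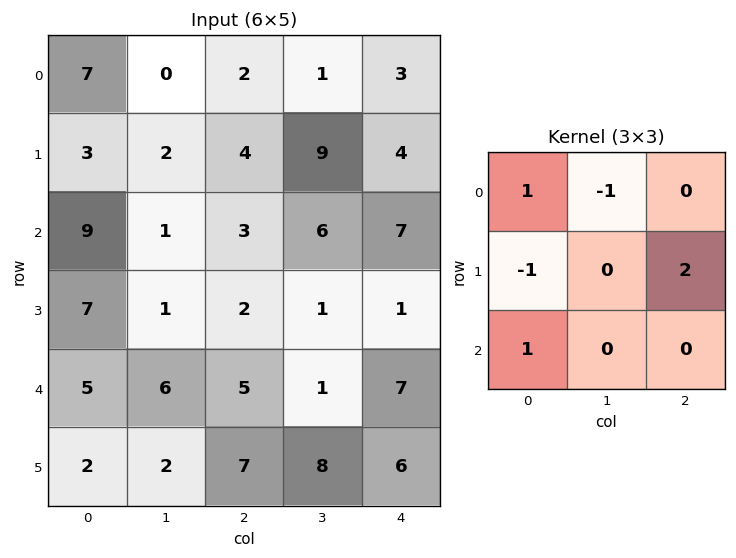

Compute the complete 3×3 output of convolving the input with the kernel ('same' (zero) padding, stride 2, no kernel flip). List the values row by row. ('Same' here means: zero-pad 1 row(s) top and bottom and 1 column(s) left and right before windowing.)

Output[0,0]: The receptive field on the zero-padded input at this output position is [0 0 0 / 0 7 0 / 0 3 2]. Elementwise product with the kernel and sum: 0·1 + 0·-1 + 0·-1 + 0·2 + 0·1.

0 4 8
-1 10 0
5 -3 7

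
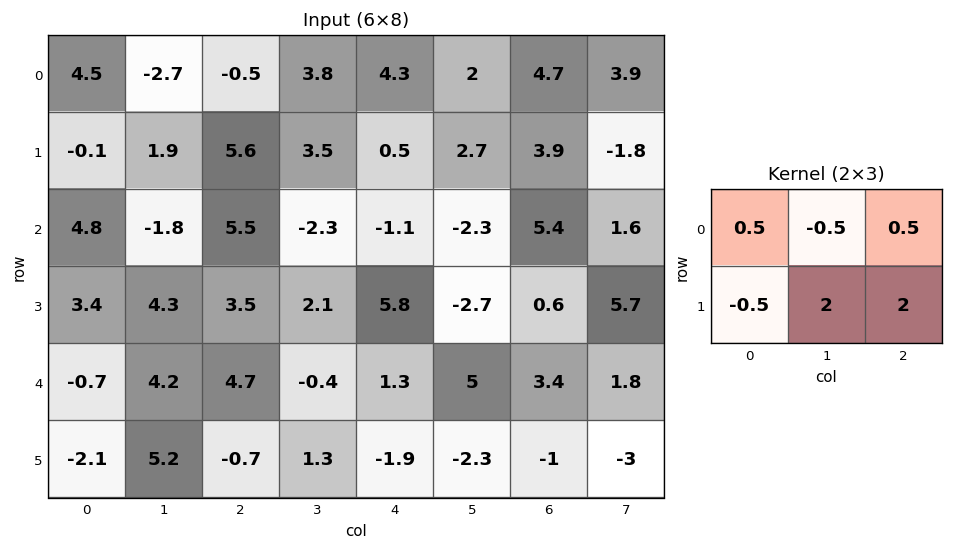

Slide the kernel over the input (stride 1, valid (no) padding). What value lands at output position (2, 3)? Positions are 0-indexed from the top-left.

The receptive field on the input at this output position is [-2.3 -1.1 -2.3 / 2.1 5.8 -2.7]. Elementwise product with the kernel and sum: -2.3·0.5 + -1.1·-0.5 + -2.3·0.5 + 2.1·-0.5 + 5.8·2 + -2.7·2.

3.4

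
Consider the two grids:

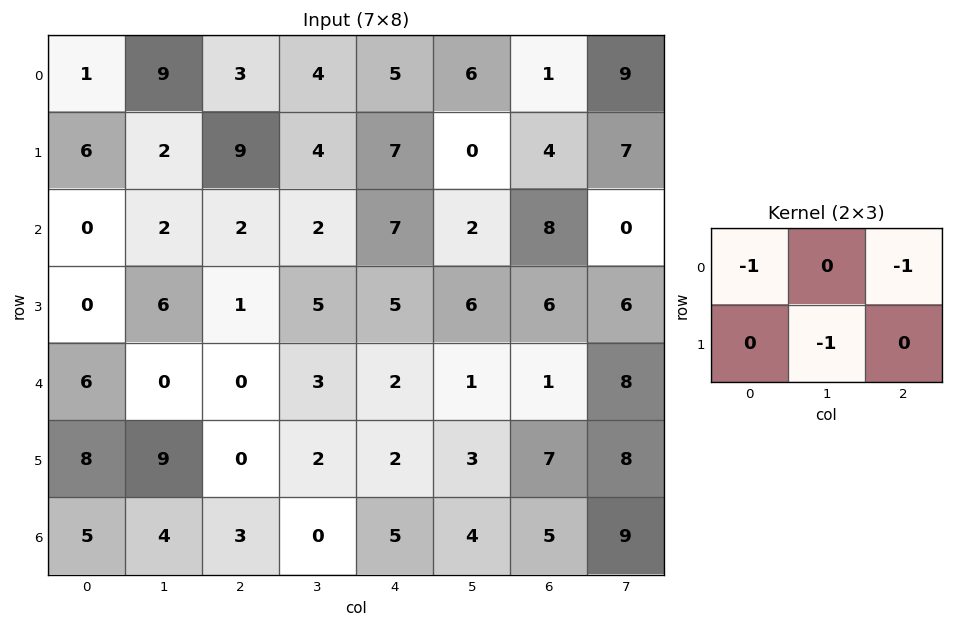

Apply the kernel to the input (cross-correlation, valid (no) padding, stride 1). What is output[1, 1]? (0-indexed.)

The receptive field on the input at this output position is [2 9 4 / 2 2 2]. Elementwise product with the kernel and sum: 2·-1 + 4·-1 + 2·-1.

-8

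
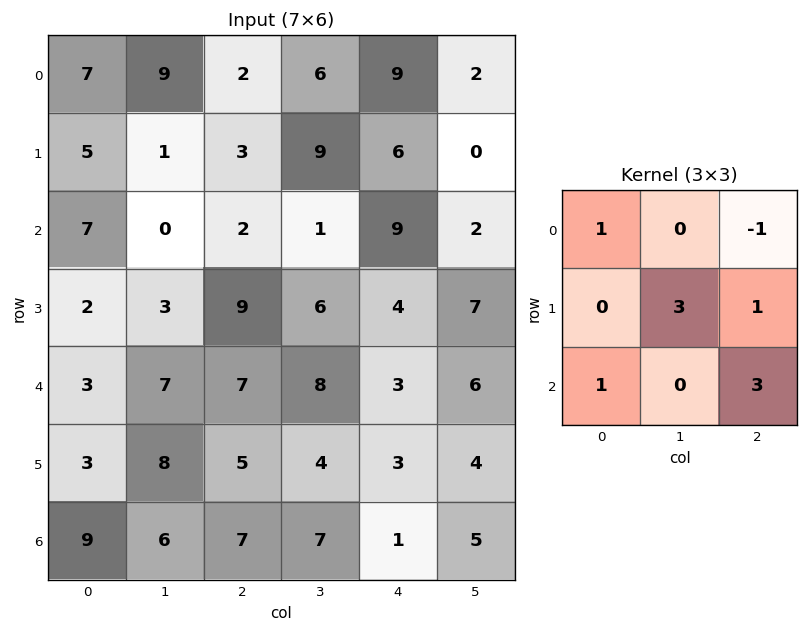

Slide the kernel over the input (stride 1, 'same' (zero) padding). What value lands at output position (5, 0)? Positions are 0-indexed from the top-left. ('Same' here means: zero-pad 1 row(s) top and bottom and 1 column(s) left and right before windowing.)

The receptive field on the zero-padded input at this output position is [0 3 7 / 0 3 8 / 0 9 6]. Elementwise product with the kernel and sum: 0·1 + 7·-1 + 3·3 + 8·1 + 0·1 + 6·3.

28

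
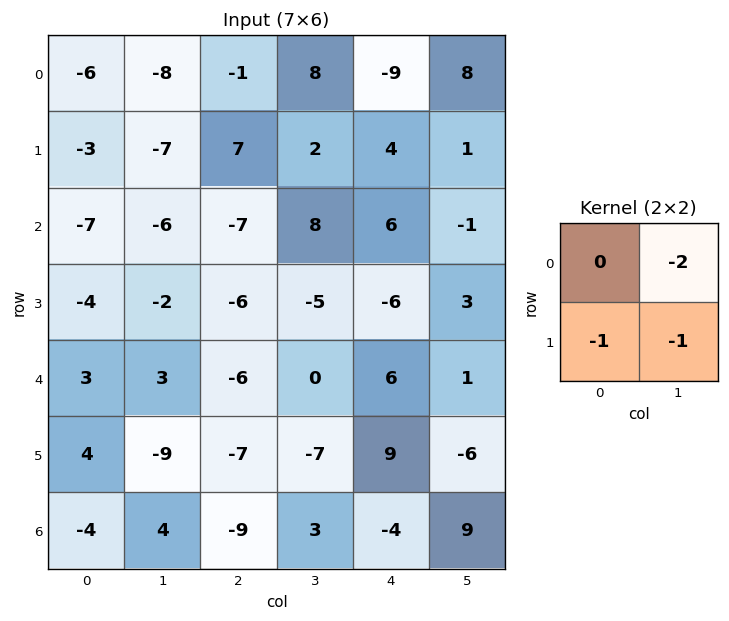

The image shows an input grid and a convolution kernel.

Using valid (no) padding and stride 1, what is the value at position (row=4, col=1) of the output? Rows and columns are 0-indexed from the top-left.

The receptive field on the input at this output position is [3 -6 / -9 -7]. Elementwise product with the kernel and sum: -6·-2 + -9·-1 + -7·-1.

28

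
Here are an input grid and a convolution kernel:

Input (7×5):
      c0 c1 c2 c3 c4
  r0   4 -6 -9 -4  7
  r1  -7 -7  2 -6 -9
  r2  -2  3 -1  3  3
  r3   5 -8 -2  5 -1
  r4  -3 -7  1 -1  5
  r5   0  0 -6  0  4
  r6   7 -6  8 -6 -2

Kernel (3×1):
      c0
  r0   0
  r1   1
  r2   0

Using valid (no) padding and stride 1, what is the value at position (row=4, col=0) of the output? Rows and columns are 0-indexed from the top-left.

The receptive field on the input at this output position is [-3 / 0 / 7]. Elementwise product with the kernel and sum: 0·1.

0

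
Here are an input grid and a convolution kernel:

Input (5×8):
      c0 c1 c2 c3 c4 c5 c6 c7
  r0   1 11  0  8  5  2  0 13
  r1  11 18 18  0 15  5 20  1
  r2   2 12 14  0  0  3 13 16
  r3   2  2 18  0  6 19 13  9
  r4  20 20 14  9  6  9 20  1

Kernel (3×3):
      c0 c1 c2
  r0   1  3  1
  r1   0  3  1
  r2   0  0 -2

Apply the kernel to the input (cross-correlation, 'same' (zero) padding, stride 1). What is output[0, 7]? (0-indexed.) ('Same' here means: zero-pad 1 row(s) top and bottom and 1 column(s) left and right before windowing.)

39

The receptive field on the zero-padded input at this output position is [0 0 0 / 0 13 0 / 20 1 0]. Elementwise product with the kernel and sum: 0·1 + 0·3 + 0·1 + 13·3 + 0·1 + 0·-2.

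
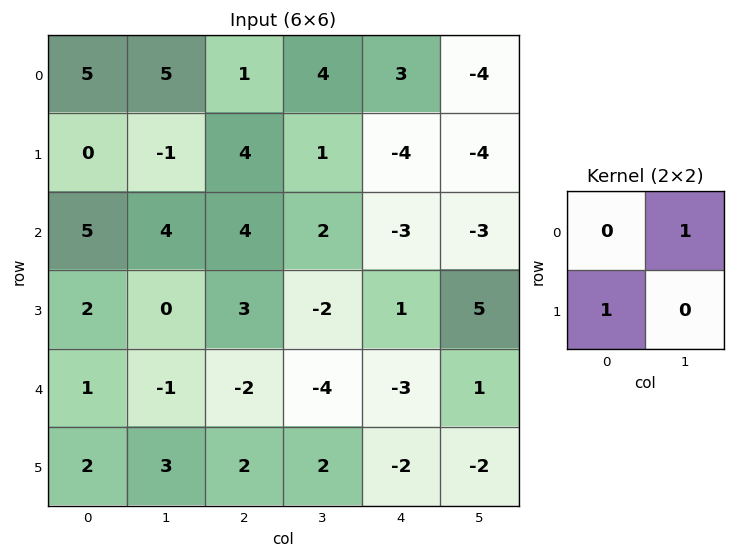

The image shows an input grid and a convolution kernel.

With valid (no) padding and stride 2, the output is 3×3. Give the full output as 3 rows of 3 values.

5 8 -8
6 5 -2
1 -2 -1

Output[0,0]: The receptive field on the input at this output position is [5 5 / 0 -1]. Elementwise product with the kernel and sum: 5·1 + 0·1.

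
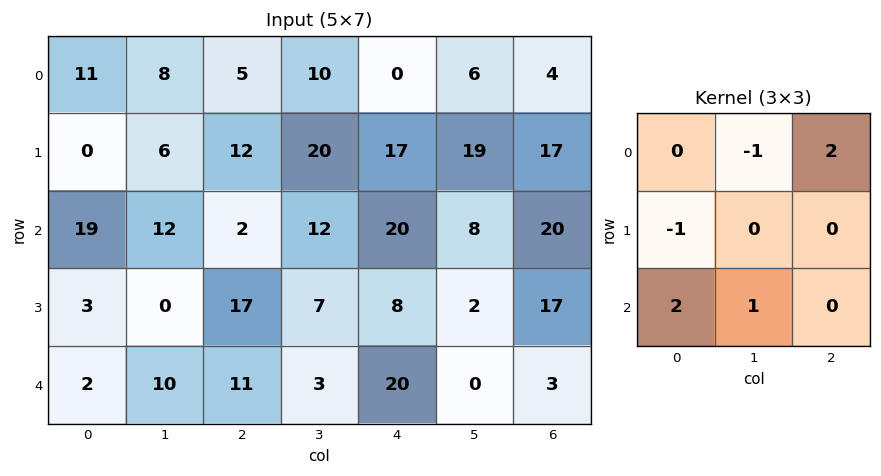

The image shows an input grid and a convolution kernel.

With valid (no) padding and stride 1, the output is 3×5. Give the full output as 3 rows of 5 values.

52 35 -6 36 33
5 33 53 31 13
3 53 36 15 64

Output[0,0]: The receptive field on the input at this output position is [11 8 5 / 0 6 12 / 19 12 2]. Elementwise product with the kernel and sum: 8·-1 + 5·2 + 0·-1 + 19·2 + 12·1.
Output[0,1]: The receptive field on the input at this output position is [8 5 10 / 6 12 20 / 12 2 12]. Elementwise product with the kernel and sum: 5·-1 + 10·2 + 6·-1 + 12·2 + 2·1.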